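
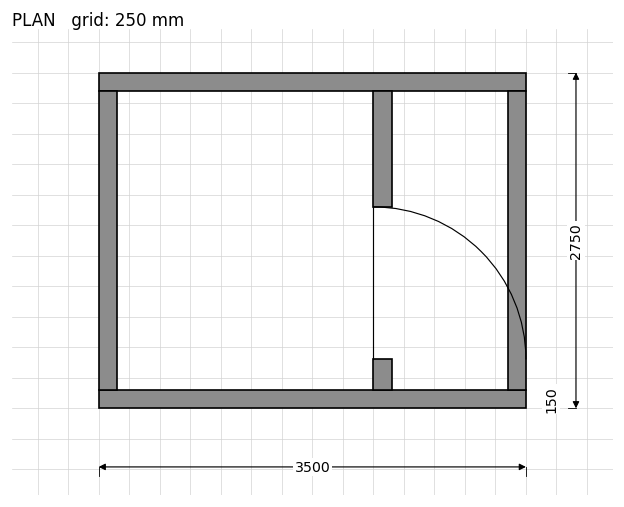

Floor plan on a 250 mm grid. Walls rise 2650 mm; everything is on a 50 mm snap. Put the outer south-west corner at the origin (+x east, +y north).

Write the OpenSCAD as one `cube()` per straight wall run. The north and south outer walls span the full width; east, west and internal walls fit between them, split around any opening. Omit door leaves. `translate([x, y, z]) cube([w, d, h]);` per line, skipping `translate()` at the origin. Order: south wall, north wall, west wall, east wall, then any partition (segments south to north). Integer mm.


cube([3500, 150, 2650]);
translate([0, 2600, 0]) cube([3500, 150, 2650]);
translate([0, 150, 0]) cube([150, 2450, 2650]);
translate([3350, 150, 0]) cube([150, 2450, 2650]);
translate([2250, 150, 0]) cube([150, 250, 2650]);
translate([2250, 1650, 0]) cube([150, 950, 2650]);


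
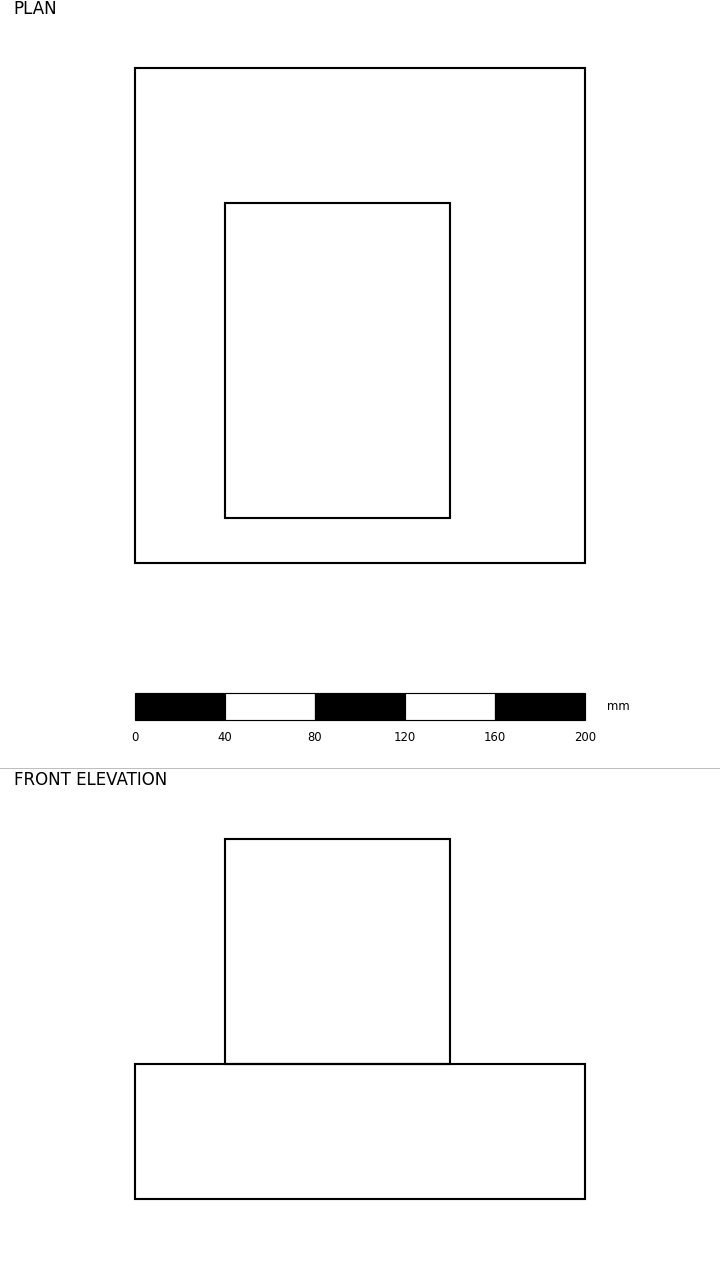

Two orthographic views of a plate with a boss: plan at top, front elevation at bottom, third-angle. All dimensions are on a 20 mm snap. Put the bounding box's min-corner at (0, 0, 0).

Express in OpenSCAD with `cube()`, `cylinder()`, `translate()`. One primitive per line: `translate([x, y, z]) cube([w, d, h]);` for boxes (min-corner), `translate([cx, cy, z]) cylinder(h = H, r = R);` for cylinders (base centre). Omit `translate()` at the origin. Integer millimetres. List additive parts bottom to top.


cube([200, 220, 60]);
translate([40, 20, 60]) cube([100, 140, 100]);


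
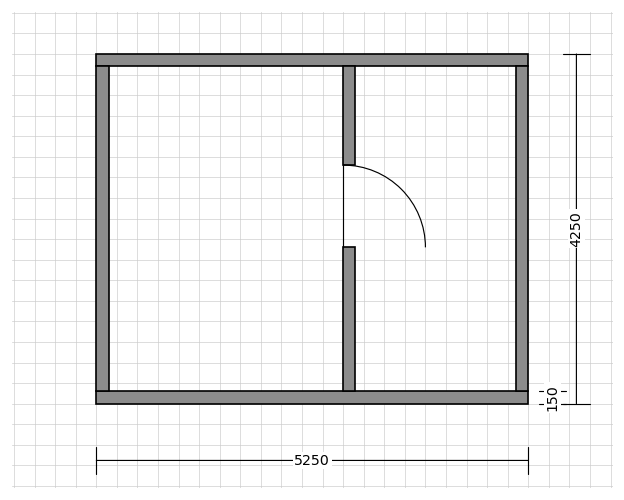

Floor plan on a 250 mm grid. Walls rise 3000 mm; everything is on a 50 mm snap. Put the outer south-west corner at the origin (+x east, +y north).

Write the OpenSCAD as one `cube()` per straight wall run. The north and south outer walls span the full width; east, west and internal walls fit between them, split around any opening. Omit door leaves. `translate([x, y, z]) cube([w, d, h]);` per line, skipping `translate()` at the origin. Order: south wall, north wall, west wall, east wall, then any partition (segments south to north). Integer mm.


cube([5250, 150, 3000]);
translate([0, 4100, 0]) cube([5250, 150, 3000]);
translate([0, 150, 0]) cube([150, 3950, 3000]);
translate([5100, 150, 0]) cube([150, 3950, 3000]);
translate([3000, 150, 0]) cube([150, 1750, 3000]);
translate([3000, 2900, 0]) cube([150, 1200, 3000]);


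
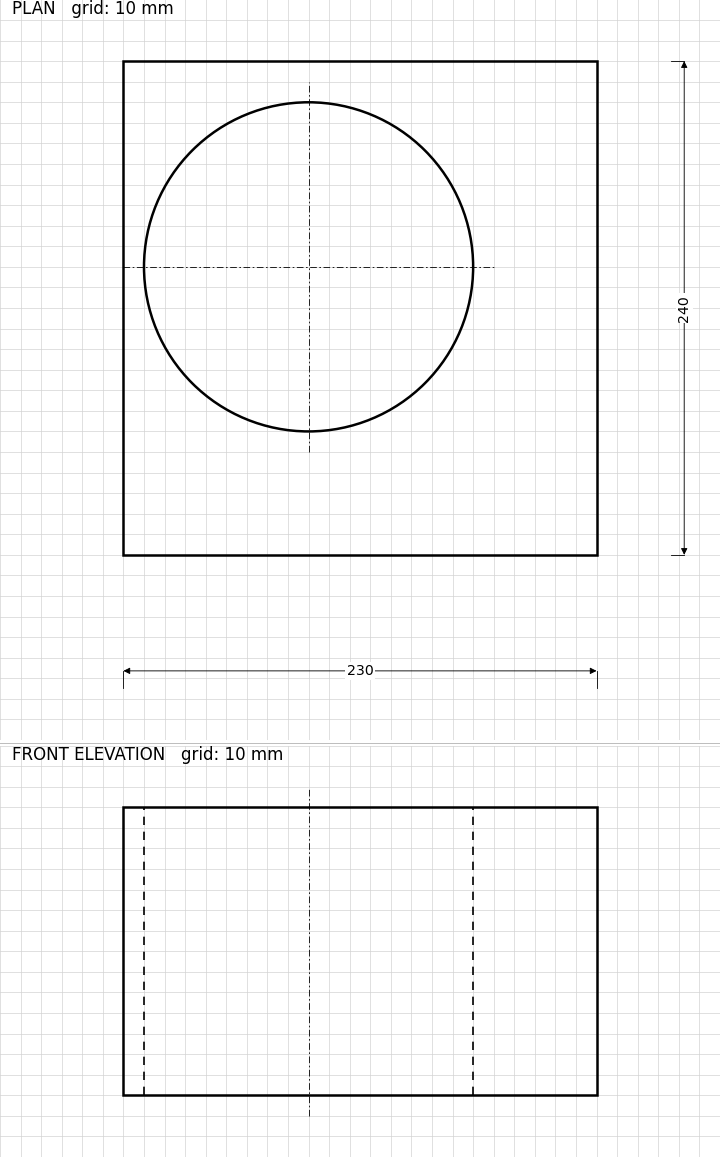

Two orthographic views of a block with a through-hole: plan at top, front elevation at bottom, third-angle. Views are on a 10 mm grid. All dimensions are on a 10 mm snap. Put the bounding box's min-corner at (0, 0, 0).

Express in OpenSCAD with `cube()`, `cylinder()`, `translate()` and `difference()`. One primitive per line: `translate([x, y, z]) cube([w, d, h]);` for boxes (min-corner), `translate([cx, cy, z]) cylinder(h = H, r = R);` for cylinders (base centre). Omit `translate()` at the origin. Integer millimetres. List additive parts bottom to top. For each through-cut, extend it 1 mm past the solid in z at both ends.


difference() {
  cube([230, 240, 140]);
  translate([90, 140, -1]) cylinder(h = 142, r = 80);
}


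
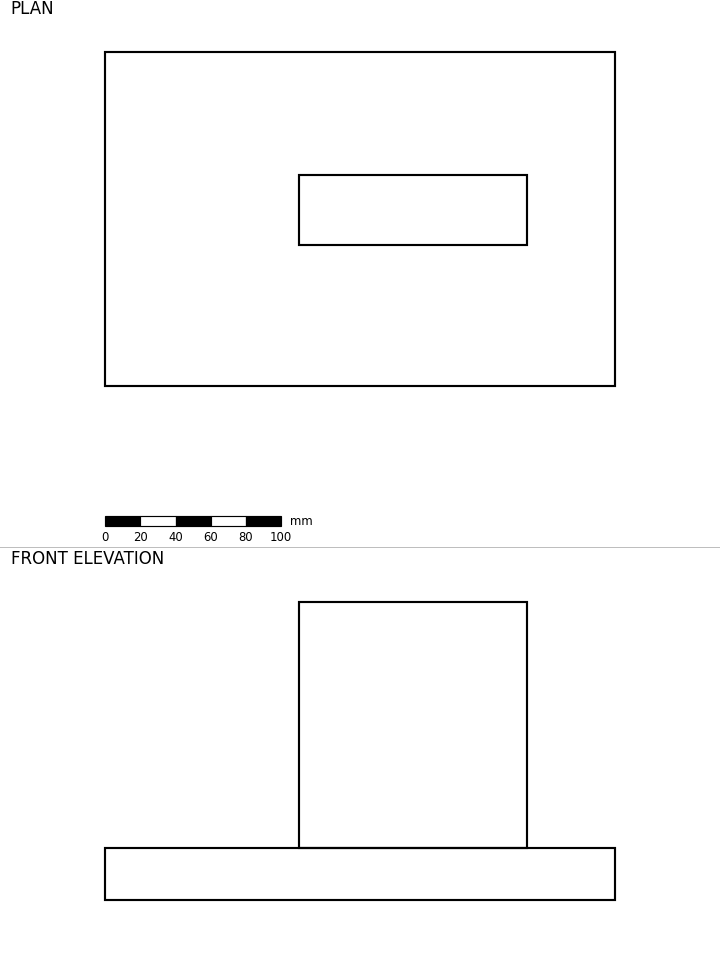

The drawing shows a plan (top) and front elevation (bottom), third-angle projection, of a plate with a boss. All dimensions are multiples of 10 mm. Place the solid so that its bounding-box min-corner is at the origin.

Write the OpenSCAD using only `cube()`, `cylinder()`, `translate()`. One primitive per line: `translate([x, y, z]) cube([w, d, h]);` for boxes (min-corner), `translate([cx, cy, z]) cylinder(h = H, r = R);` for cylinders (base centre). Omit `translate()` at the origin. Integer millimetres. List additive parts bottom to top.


cube([290, 190, 30]);
translate([110, 80, 30]) cube([130, 40, 140]);


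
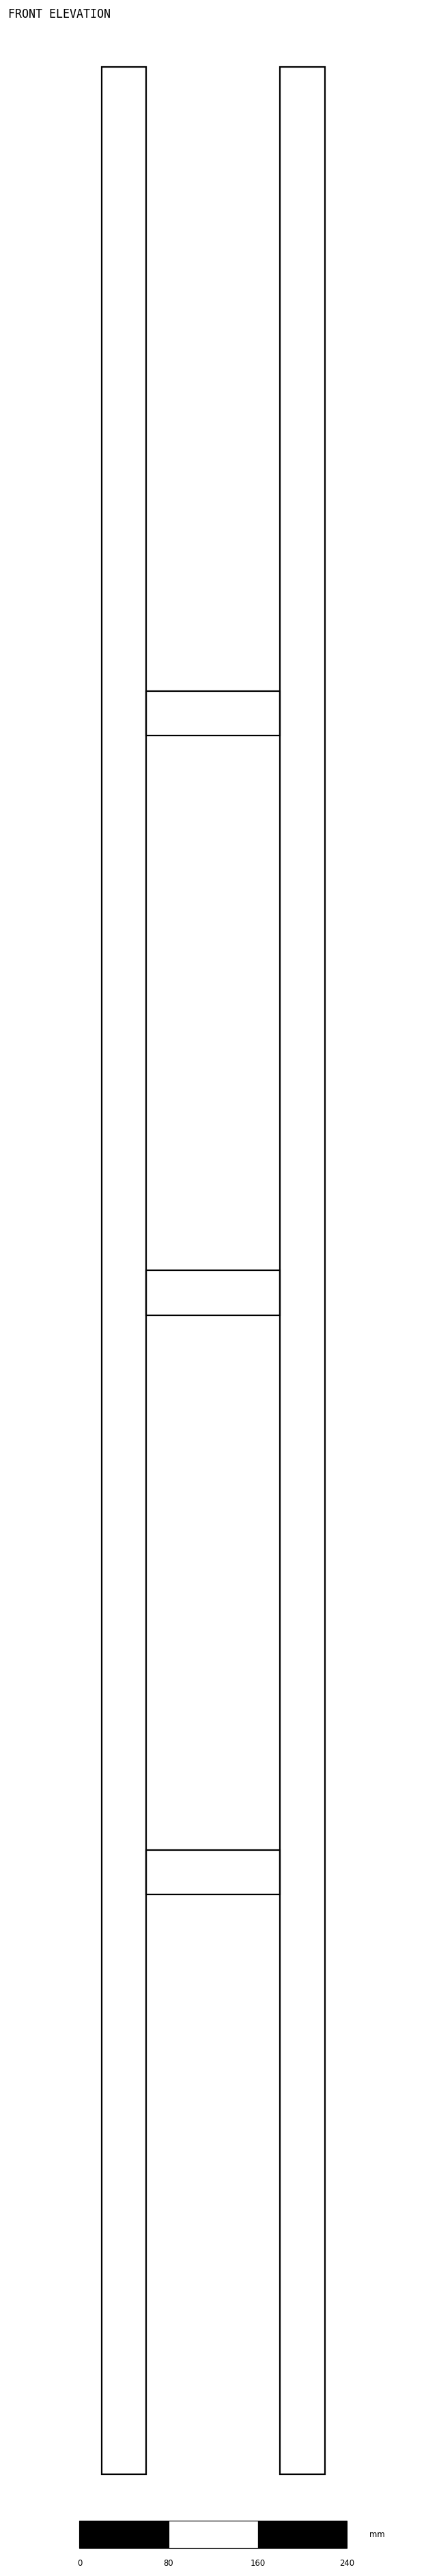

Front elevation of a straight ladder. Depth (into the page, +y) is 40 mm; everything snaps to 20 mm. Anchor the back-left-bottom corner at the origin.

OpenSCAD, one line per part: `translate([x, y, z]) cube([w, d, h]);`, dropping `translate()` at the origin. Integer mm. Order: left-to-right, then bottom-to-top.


cube([40, 40, 2160]);
translate([40, 0, 520]) cube([120, 40, 40]);
translate([40, 0, 1040]) cube([120, 40, 40]);
translate([40, 0, 1560]) cube([120, 40, 40]);
translate([160, 0, 0]) cube([40, 40, 2160]);


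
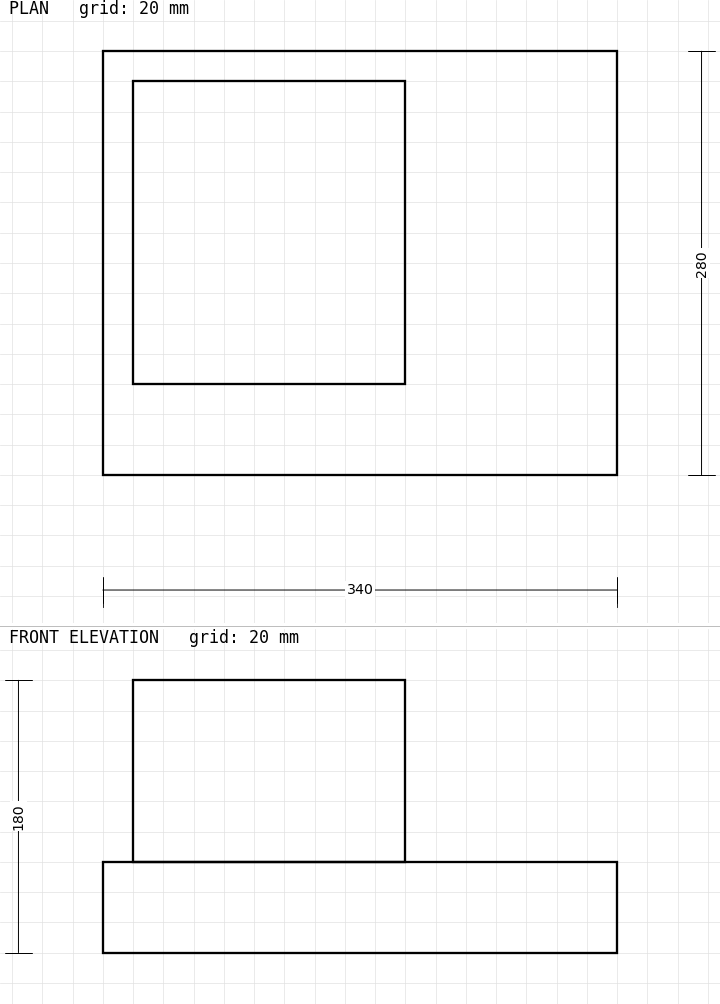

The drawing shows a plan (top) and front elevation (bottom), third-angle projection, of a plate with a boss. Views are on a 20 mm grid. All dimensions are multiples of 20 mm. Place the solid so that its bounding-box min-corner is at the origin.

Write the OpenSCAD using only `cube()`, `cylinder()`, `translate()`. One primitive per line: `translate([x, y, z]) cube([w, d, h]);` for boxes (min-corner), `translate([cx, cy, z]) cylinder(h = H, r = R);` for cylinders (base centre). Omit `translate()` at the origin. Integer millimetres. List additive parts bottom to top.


cube([340, 280, 60]);
translate([20, 60, 60]) cube([180, 200, 120]);


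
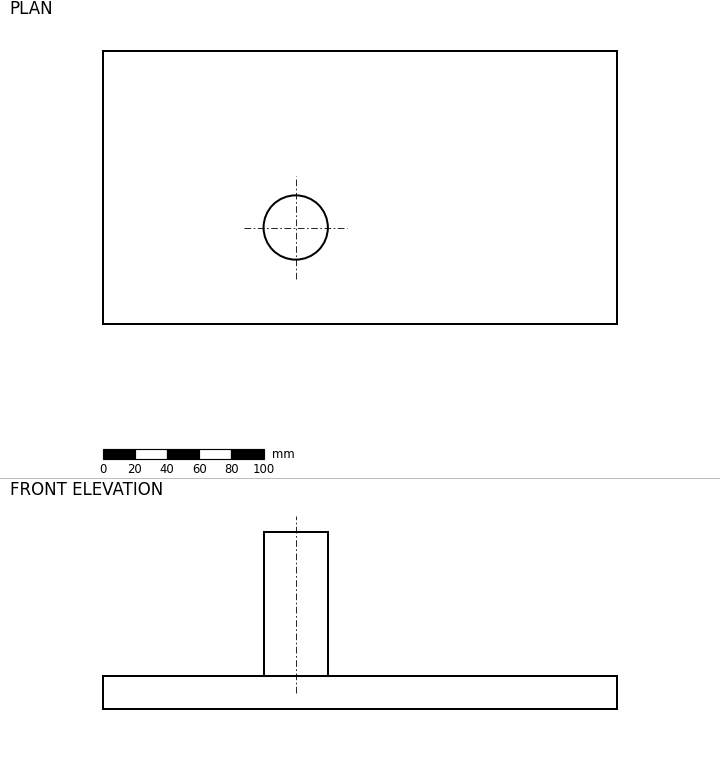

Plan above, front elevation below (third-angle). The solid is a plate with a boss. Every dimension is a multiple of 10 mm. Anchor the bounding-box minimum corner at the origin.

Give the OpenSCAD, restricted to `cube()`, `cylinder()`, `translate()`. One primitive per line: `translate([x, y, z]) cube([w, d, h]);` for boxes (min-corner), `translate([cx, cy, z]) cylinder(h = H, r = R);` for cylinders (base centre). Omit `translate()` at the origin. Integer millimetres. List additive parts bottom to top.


cube([320, 170, 20]);
translate([120, 60, 20]) cylinder(h = 90, r = 20);


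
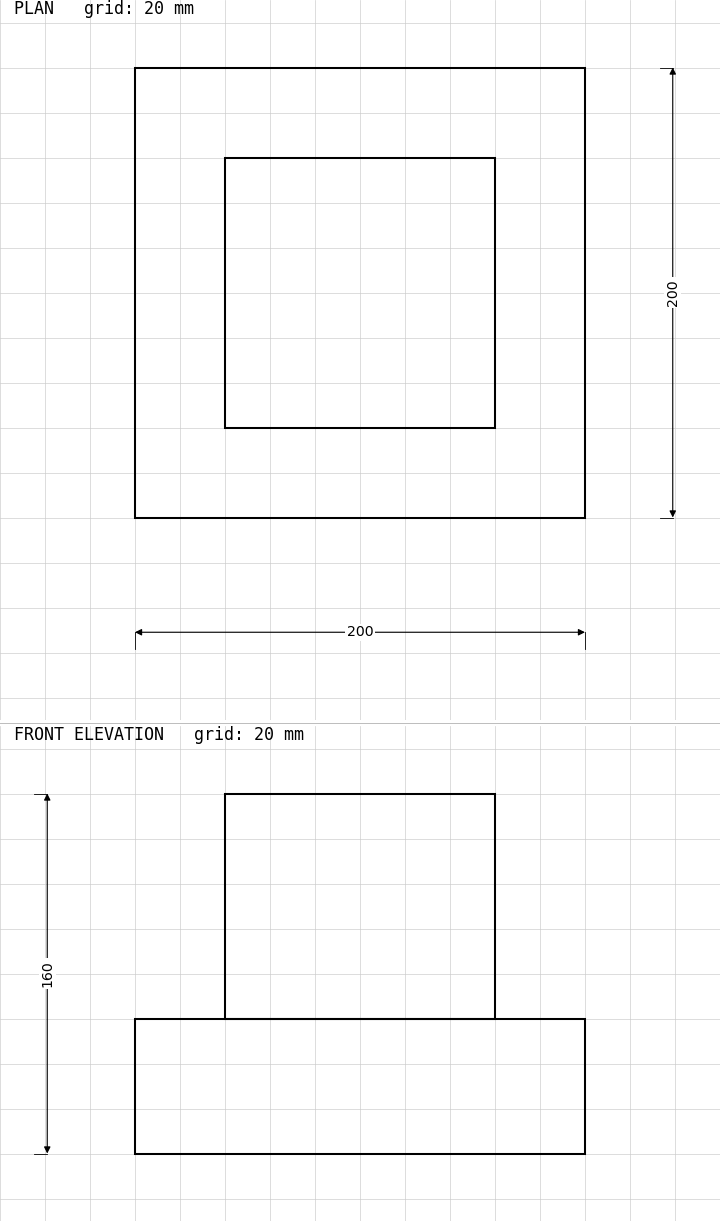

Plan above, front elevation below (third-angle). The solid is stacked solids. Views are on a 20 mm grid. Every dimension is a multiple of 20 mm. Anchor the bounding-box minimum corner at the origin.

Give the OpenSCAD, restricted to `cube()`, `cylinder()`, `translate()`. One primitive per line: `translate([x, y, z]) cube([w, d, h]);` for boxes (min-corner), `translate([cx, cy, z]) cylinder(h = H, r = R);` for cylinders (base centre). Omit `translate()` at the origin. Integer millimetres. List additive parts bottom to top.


cube([200, 200, 60]);
translate([40, 40, 60]) cube([120, 120, 100]);


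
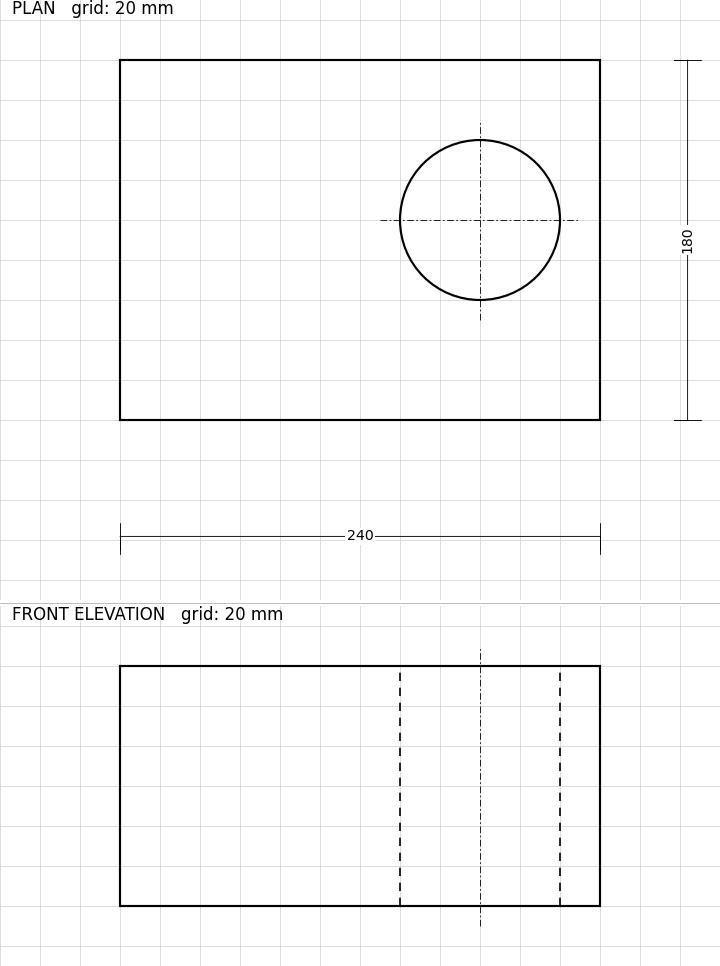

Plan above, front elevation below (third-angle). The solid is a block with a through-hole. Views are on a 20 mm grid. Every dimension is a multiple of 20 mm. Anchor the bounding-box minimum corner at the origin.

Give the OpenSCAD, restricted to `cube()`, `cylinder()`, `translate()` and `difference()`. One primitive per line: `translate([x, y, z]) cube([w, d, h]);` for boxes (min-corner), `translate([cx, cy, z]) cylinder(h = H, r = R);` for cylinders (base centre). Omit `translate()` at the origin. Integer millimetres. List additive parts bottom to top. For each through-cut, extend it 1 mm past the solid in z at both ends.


difference() {
  cube([240, 180, 120]);
  translate([180, 100, -1]) cylinder(h = 122, r = 40);
}


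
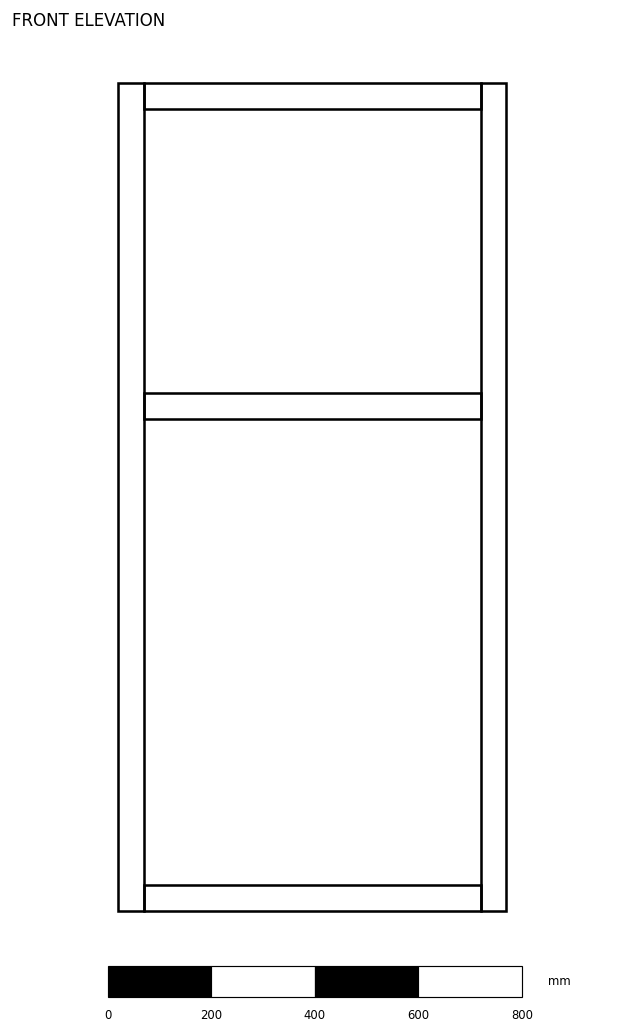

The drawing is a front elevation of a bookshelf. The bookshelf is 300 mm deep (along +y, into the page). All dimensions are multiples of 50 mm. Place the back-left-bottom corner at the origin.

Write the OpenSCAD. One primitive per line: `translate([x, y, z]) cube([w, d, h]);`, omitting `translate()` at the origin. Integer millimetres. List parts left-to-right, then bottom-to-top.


cube([50, 300, 1600]);
translate([50, 0, 0]) cube([650, 300, 50]);
translate([50, 0, 950]) cube([650, 300, 50]);
translate([50, 0, 1550]) cube([650, 300, 50]);
translate([700, 0, 0]) cube([50, 300, 1600]);


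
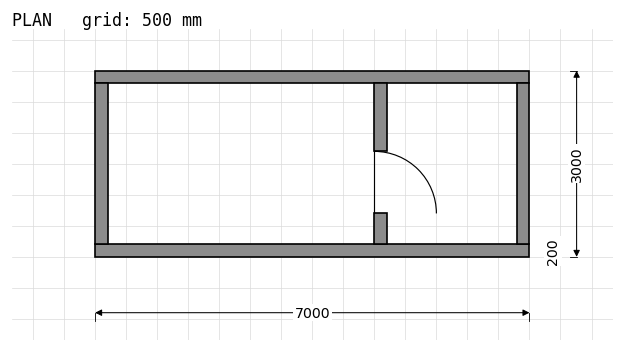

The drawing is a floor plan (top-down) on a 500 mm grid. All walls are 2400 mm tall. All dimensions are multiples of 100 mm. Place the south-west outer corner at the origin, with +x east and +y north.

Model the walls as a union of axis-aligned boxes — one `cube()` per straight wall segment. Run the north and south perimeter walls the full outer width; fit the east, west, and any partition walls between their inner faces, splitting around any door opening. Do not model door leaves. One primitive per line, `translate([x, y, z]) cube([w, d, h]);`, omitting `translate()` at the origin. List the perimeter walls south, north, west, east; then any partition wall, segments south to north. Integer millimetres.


cube([7000, 200, 2400]);
translate([0, 2800, 0]) cube([7000, 200, 2400]);
translate([0, 200, 0]) cube([200, 2600, 2400]);
translate([6800, 200, 0]) cube([200, 2600, 2400]);
translate([4500, 200, 0]) cube([200, 500, 2400]);
translate([4500, 1700, 0]) cube([200, 1100, 2400]);


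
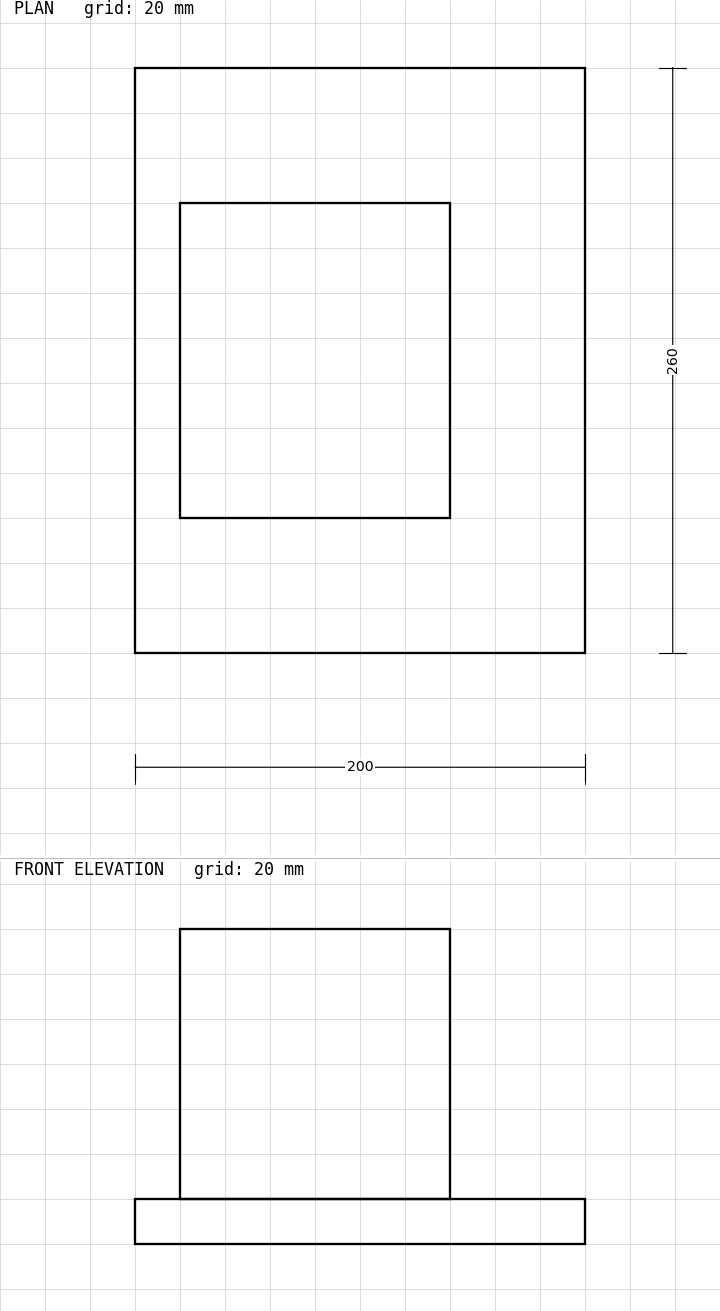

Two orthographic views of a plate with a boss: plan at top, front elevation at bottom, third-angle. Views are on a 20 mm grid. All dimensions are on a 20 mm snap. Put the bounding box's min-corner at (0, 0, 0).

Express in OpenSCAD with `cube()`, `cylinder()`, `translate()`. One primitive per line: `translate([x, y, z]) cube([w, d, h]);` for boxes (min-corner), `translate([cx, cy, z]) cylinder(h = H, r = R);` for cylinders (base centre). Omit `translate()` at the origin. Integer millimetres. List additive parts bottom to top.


cube([200, 260, 20]);
translate([20, 60, 20]) cube([120, 140, 120]);


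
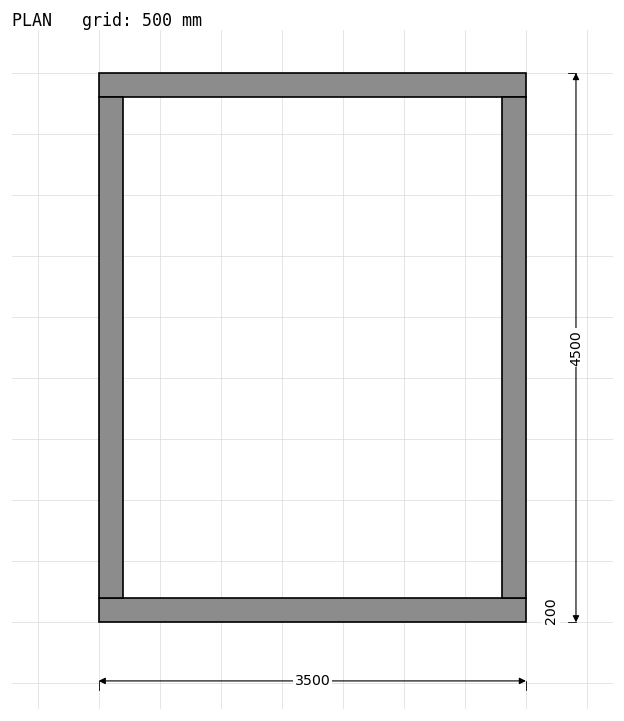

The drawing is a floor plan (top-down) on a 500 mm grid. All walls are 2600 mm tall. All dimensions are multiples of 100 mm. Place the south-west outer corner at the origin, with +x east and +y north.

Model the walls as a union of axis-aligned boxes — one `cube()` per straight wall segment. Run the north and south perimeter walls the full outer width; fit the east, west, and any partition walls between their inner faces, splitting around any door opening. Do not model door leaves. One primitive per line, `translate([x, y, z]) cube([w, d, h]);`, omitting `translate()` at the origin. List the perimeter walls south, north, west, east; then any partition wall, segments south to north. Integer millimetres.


cube([3500, 200, 2600]);
translate([0, 4300, 0]) cube([3500, 200, 2600]);
translate([0, 200, 0]) cube([200, 4100, 2600]);
translate([3300, 200, 0]) cube([200, 4100, 2600]);


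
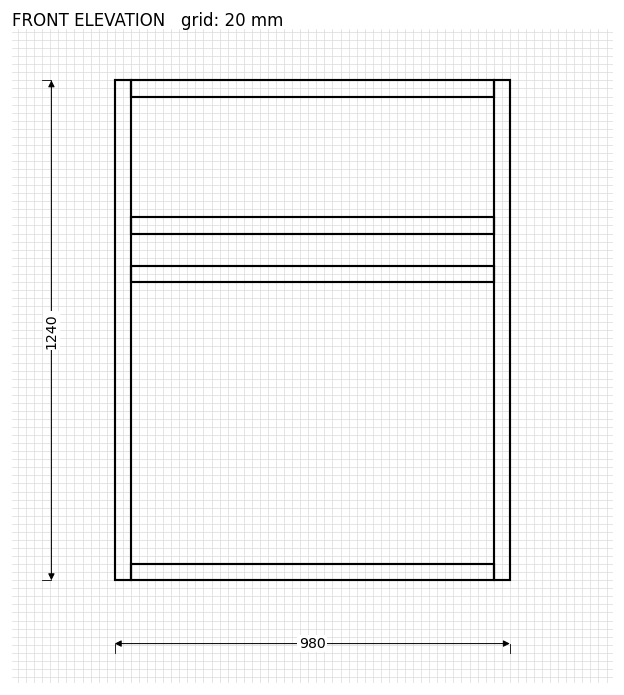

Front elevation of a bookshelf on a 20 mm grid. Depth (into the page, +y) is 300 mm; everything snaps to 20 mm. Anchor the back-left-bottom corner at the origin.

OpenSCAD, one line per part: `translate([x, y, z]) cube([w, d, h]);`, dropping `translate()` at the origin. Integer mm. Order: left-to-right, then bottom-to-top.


cube([40, 300, 1240]);
translate([40, 0, 0]) cube([900, 300, 40]);
translate([40, 0, 740]) cube([900, 300, 40]);
translate([40, 0, 860]) cube([900, 300, 40]);
translate([40, 0, 1200]) cube([900, 300, 40]);
translate([940, 0, 0]) cube([40, 300, 1240]);


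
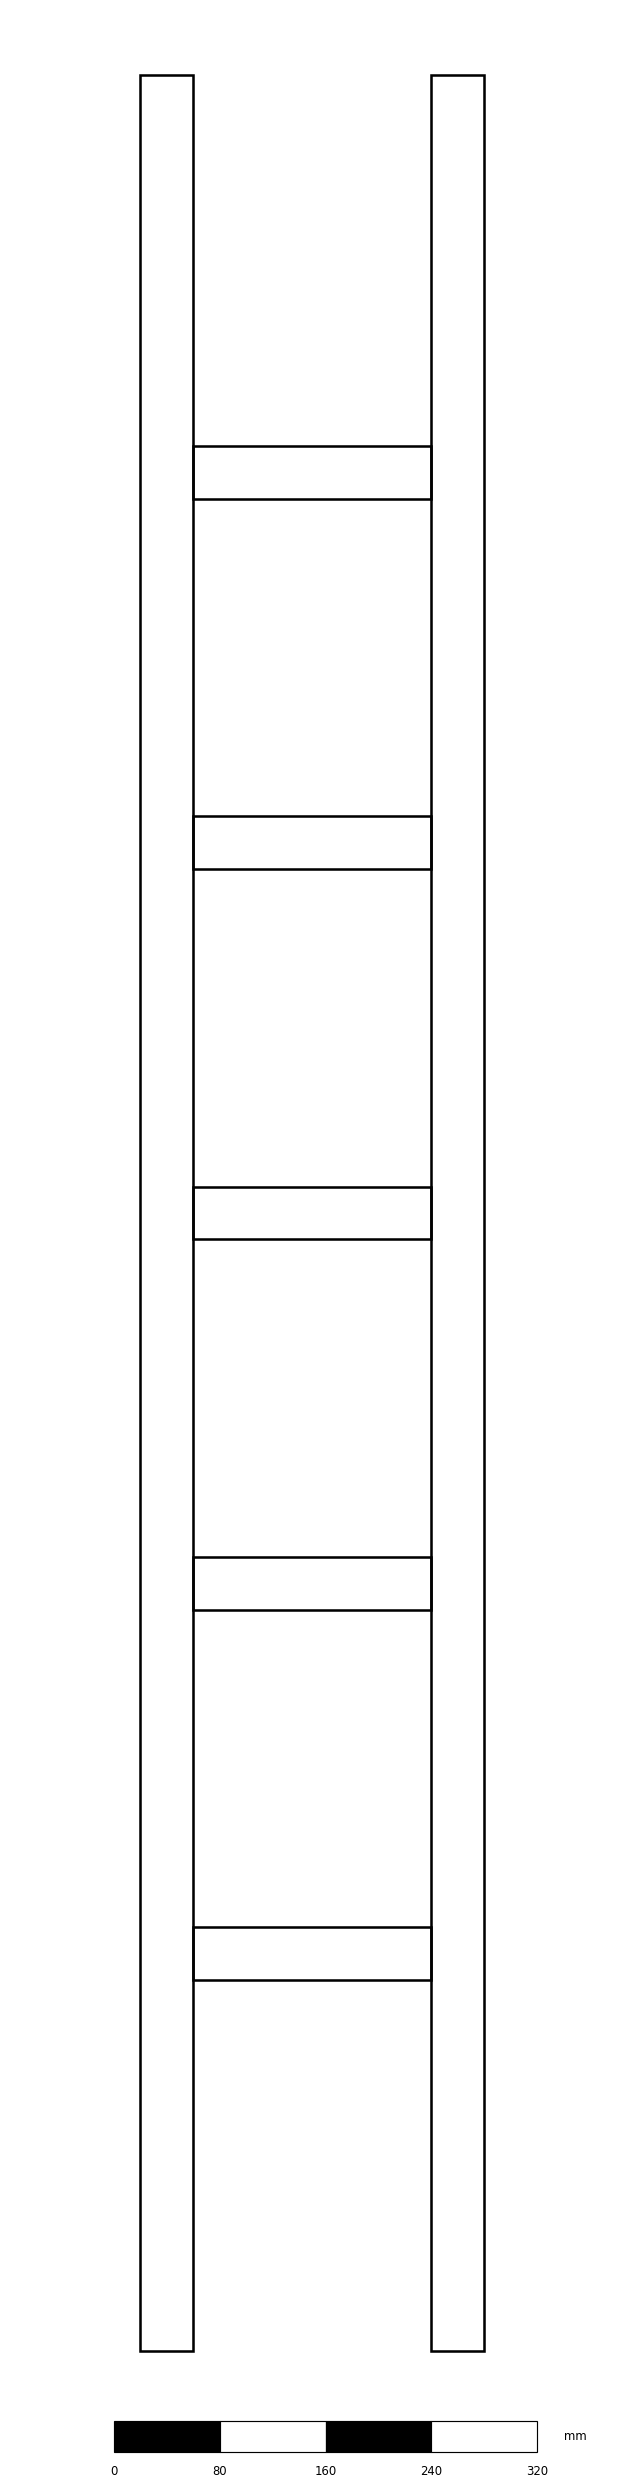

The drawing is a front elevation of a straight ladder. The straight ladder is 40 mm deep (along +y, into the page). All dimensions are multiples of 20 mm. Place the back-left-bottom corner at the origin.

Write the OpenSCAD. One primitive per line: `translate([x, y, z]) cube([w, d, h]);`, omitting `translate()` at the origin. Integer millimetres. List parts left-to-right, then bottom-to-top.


cube([40, 40, 1720]);
translate([40, 0, 280]) cube([180, 40, 40]);
translate([40, 0, 560]) cube([180, 40, 40]);
translate([40, 0, 840]) cube([180, 40, 40]);
translate([40, 0, 1120]) cube([180, 40, 40]);
translate([40, 0, 1400]) cube([180, 40, 40]);
translate([220, 0, 0]) cube([40, 40, 1720]);


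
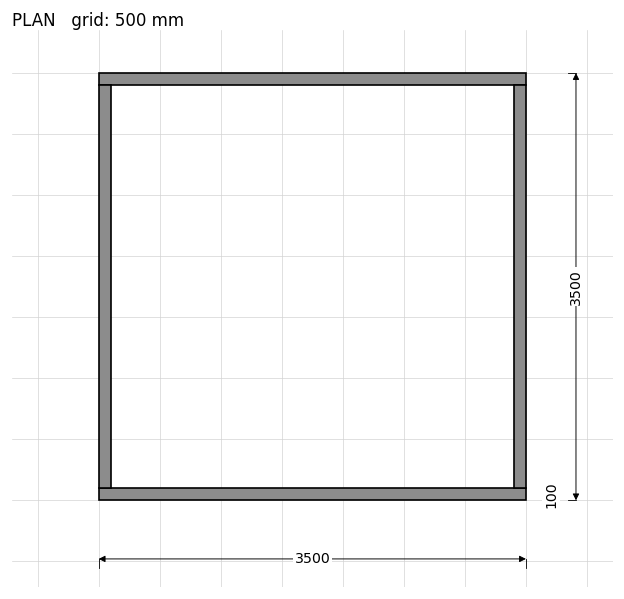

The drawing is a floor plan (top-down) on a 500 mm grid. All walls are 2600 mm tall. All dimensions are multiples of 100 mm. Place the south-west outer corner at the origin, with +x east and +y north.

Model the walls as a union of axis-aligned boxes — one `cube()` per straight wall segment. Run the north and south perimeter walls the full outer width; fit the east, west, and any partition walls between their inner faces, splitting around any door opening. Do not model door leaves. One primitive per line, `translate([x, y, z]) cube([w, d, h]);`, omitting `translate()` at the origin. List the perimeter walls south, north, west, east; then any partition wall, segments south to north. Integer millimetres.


cube([3500, 100, 2600]);
translate([0, 3400, 0]) cube([3500, 100, 2600]);
translate([0, 100, 0]) cube([100, 3300, 2600]);
translate([3400, 100, 0]) cube([100, 3300, 2600]);


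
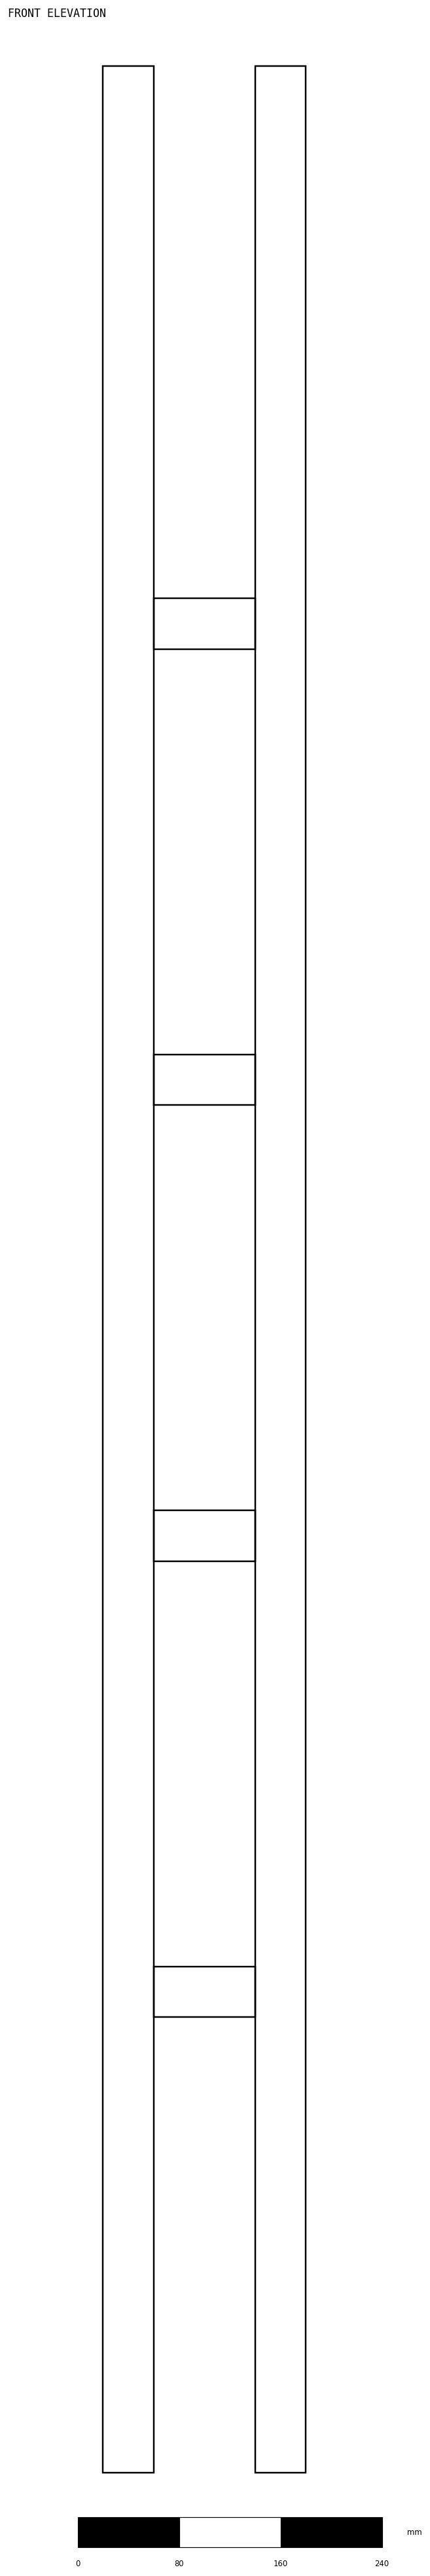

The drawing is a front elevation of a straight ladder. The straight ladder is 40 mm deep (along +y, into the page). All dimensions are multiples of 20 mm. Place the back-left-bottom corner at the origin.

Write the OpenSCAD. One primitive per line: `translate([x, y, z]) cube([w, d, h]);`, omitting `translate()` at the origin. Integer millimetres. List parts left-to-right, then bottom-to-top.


cube([40, 40, 1900]);
translate([40, 0, 360]) cube([80, 40, 40]);
translate([40, 0, 720]) cube([80, 40, 40]);
translate([40, 0, 1080]) cube([80, 40, 40]);
translate([40, 0, 1440]) cube([80, 40, 40]);
translate([120, 0, 0]) cube([40, 40, 1900]);


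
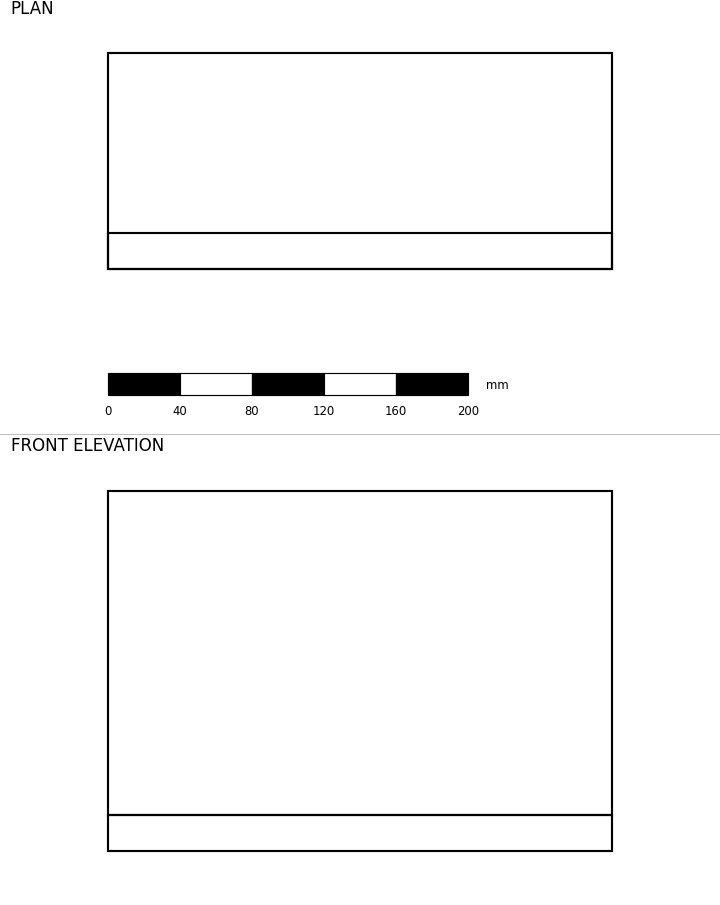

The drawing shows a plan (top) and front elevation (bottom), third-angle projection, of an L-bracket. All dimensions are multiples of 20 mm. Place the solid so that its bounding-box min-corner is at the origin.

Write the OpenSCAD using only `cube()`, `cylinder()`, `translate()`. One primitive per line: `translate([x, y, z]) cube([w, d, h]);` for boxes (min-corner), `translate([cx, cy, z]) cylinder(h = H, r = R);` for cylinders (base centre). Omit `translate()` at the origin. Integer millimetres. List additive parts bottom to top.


cube([280, 120, 20]);
translate([0, 0, 20]) cube([280, 20, 180]);


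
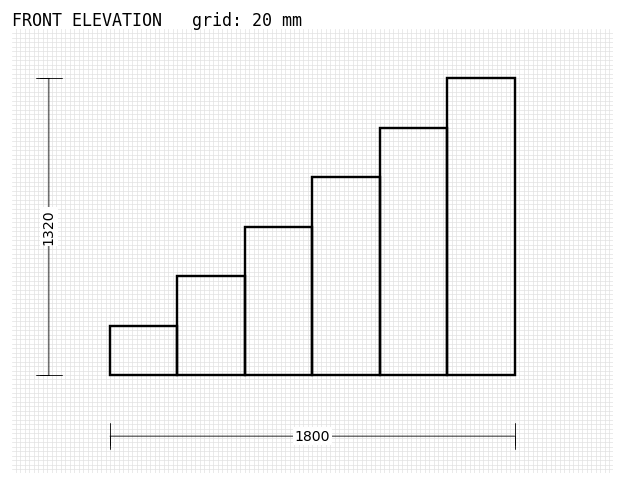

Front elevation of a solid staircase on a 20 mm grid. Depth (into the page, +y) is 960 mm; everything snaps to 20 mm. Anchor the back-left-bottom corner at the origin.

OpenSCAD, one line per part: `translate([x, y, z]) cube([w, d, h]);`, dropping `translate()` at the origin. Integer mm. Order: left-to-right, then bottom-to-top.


cube([300, 960, 220]);
translate([300, 0, 0]) cube([300, 960, 440]);
translate([600, 0, 0]) cube([300, 960, 660]);
translate([900, 0, 0]) cube([300, 960, 880]);
translate([1200, 0, 0]) cube([300, 960, 1100]);
translate([1500, 0, 0]) cube([300, 960, 1320]);


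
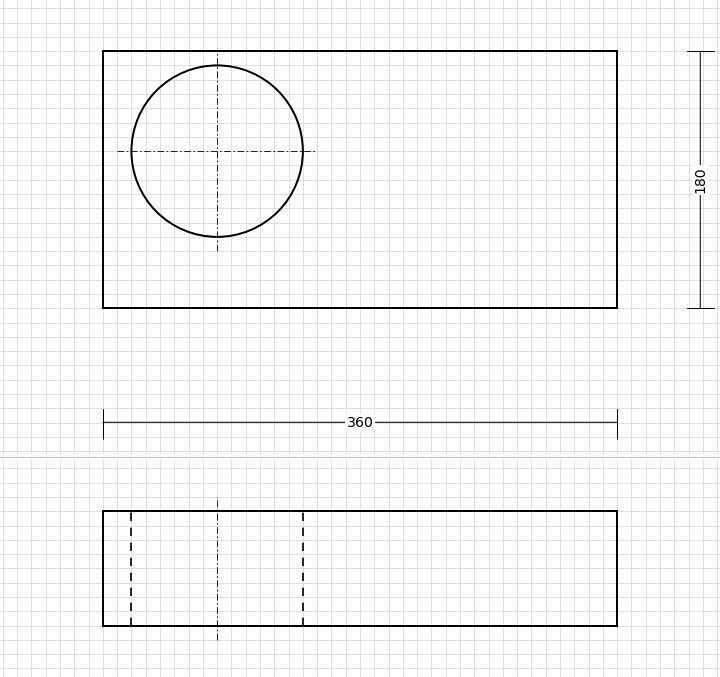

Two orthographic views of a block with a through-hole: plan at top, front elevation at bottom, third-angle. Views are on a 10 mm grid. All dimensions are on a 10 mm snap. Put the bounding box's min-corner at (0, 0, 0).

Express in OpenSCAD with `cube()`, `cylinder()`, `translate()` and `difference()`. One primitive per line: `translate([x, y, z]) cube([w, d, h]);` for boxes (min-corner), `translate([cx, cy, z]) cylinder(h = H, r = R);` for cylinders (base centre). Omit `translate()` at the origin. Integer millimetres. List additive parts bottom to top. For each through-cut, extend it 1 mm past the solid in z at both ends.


difference() {
  cube([360, 180, 80]);
  translate([80, 110, -1]) cylinder(h = 82, r = 60);
}


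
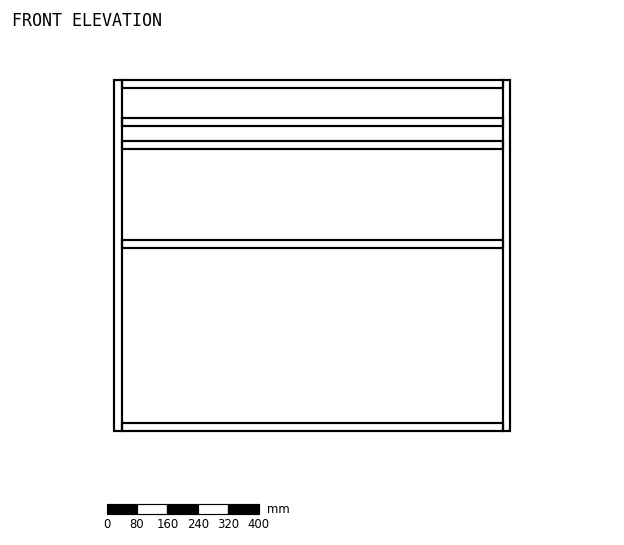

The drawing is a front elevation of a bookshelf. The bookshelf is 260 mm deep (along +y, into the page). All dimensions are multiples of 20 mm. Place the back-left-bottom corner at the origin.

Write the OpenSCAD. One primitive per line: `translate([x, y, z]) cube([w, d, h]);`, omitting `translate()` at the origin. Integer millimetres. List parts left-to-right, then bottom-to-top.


cube([20, 260, 920]);
translate([20, 0, 0]) cube([1000, 260, 20]);
translate([20, 0, 480]) cube([1000, 260, 20]);
translate([20, 0, 740]) cube([1000, 260, 20]);
translate([20, 0, 800]) cube([1000, 260, 20]);
translate([20, 0, 900]) cube([1000, 260, 20]);
translate([1020, 0, 0]) cube([20, 260, 920]);


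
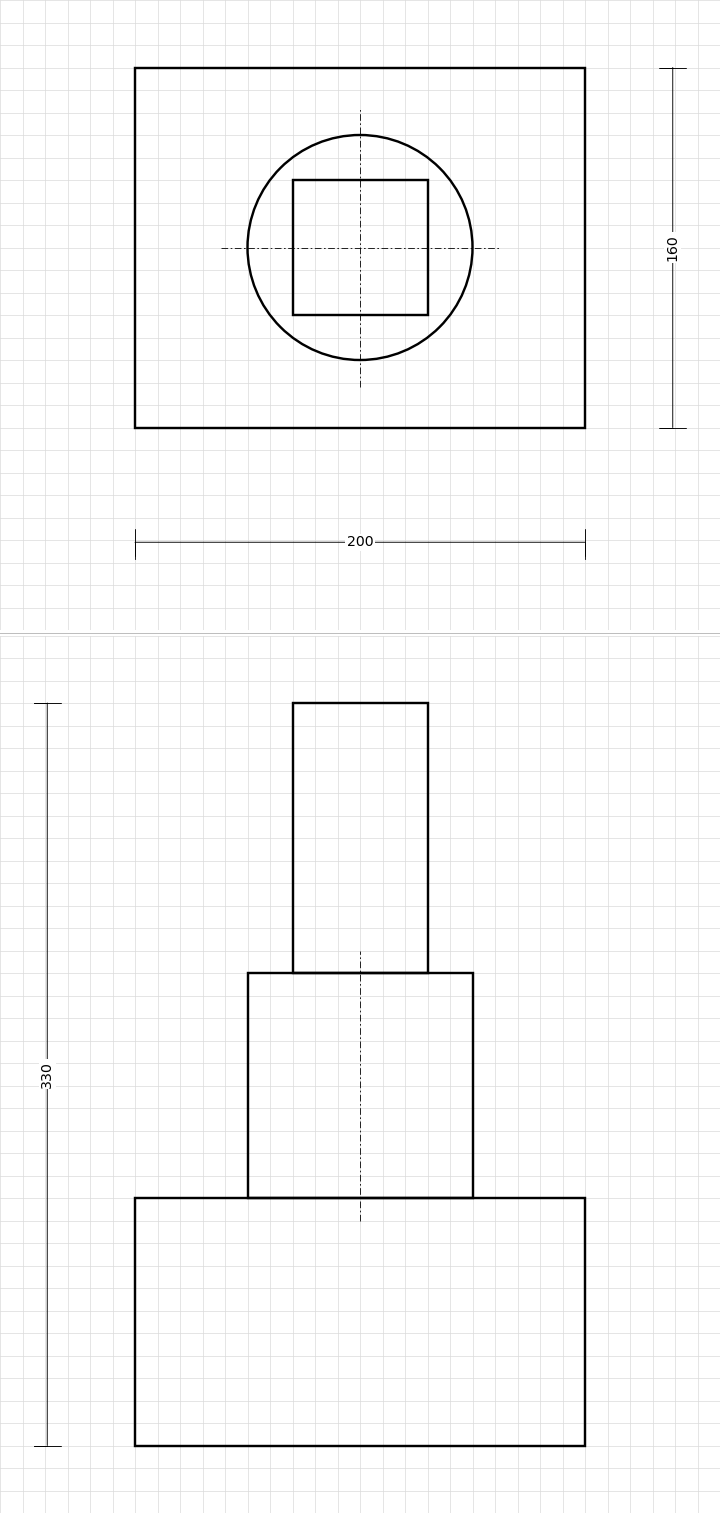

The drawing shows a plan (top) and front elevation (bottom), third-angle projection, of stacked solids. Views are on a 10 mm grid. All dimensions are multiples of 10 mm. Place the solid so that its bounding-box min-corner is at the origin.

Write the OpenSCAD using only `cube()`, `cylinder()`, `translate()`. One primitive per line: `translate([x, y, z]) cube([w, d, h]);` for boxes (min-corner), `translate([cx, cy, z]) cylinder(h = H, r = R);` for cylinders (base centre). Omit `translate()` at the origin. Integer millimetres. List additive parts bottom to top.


cube([200, 160, 110]);
translate([100, 80, 110]) cylinder(h = 100, r = 50);
translate([70, 50, 210]) cube([60, 60, 120]);


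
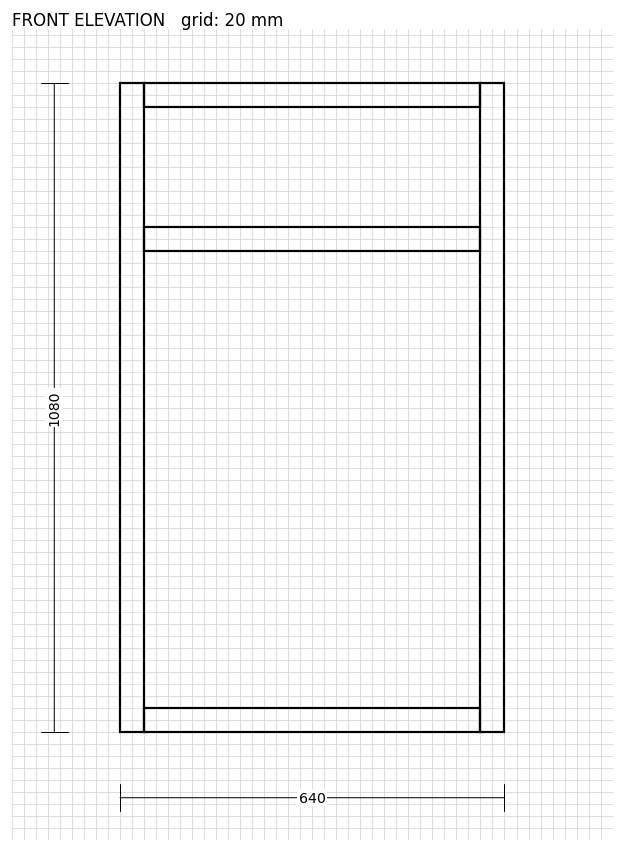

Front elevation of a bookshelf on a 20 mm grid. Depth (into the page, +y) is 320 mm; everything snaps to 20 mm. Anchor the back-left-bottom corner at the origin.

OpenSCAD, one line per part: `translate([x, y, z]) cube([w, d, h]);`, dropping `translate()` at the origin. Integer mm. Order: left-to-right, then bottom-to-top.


cube([40, 320, 1080]);
translate([40, 0, 0]) cube([560, 320, 40]);
translate([40, 0, 800]) cube([560, 320, 40]);
translate([40, 0, 1040]) cube([560, 320, 40]);
translate([600, 0, 0]) cube([40, 320, 1080]);


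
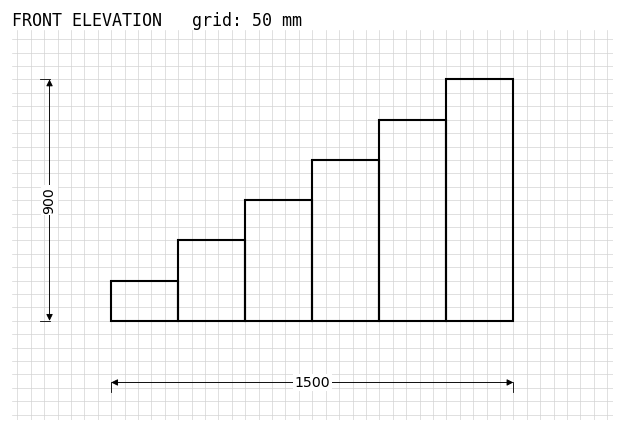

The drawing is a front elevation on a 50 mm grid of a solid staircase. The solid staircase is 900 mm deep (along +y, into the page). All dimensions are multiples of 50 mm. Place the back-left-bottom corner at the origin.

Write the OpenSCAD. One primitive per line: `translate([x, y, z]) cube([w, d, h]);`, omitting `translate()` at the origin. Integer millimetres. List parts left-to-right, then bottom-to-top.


cube([250, 900, 150]);
translate([250, 0, 0]) cube([250, 900, 300]);
translate([500, 0, 0]) cube([250, 900, 450]);
translate([750, 0, 0]) cube([250, 900, 600]);
translate([1000, 0, 0]) cube([250, 900, 750]);
translate([1250, 0, 0]) cube([250, 900, 900]);


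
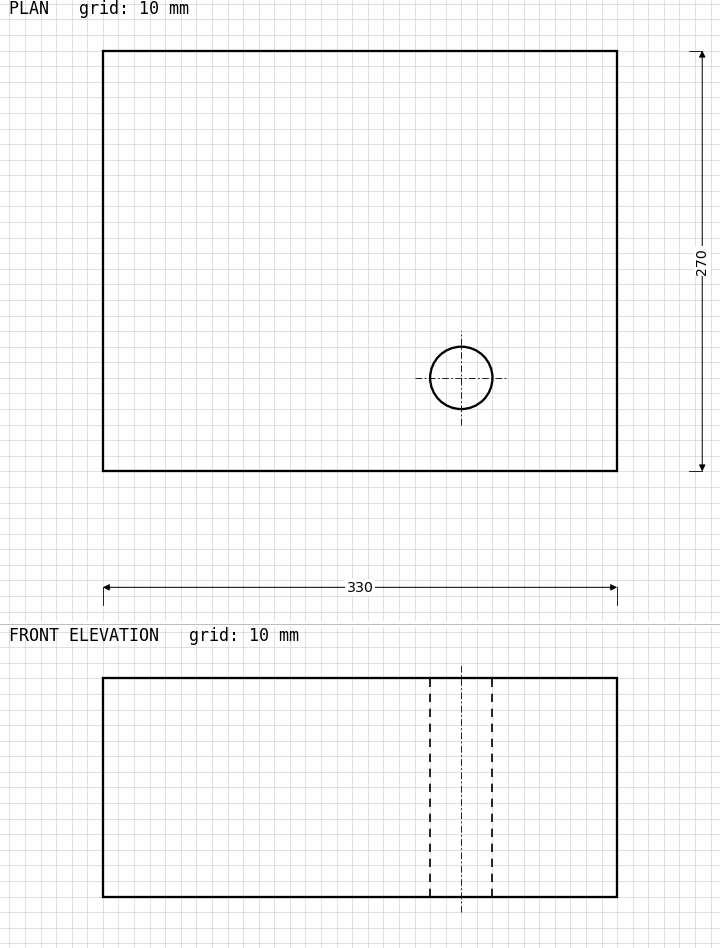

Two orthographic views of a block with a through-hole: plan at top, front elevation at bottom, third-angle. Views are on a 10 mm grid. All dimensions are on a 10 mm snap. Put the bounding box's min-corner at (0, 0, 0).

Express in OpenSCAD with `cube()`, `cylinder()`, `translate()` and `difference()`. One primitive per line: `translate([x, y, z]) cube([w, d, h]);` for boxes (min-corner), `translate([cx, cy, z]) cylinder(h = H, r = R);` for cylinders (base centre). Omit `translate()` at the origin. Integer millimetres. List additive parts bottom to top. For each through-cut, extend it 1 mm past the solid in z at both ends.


difference() {
  cube([330, 270, 140]);
  translate([230, 60, -1]) cylinder(h = 142, r = 20);
}


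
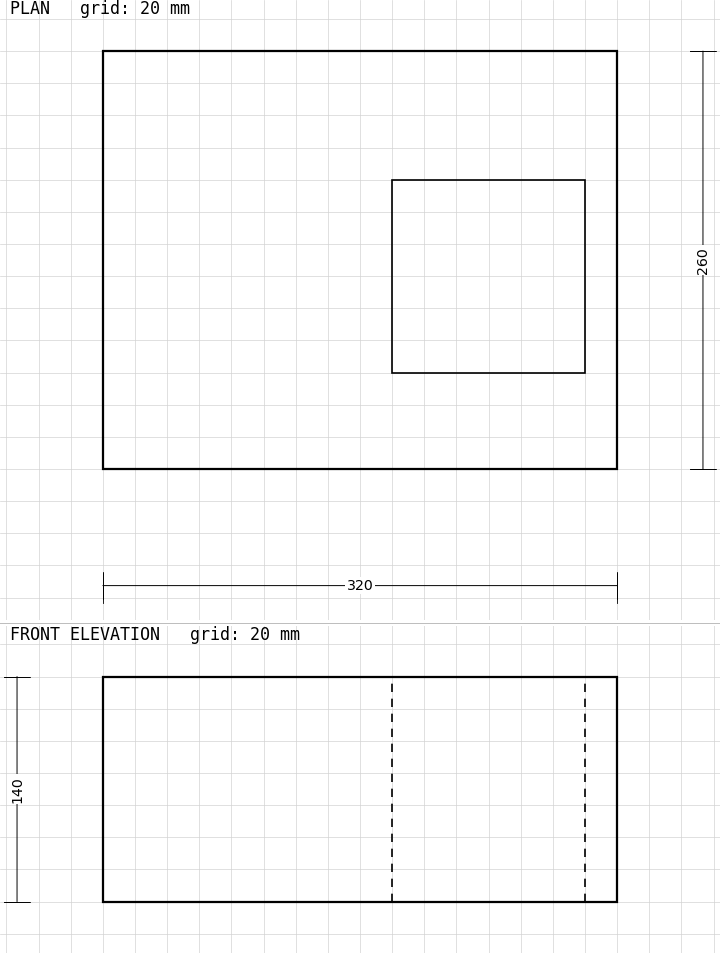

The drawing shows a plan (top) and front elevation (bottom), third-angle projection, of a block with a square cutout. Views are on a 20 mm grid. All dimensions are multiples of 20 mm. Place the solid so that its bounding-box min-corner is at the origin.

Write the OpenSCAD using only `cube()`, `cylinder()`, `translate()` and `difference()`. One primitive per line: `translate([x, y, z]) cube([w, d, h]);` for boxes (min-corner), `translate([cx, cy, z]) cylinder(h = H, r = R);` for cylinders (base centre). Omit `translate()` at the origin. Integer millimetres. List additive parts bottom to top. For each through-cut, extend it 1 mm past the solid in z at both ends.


difference() {
  cube([320, 260, 140]);
  translate([180, 60, -1]) cube([120, 120, 142]);
}


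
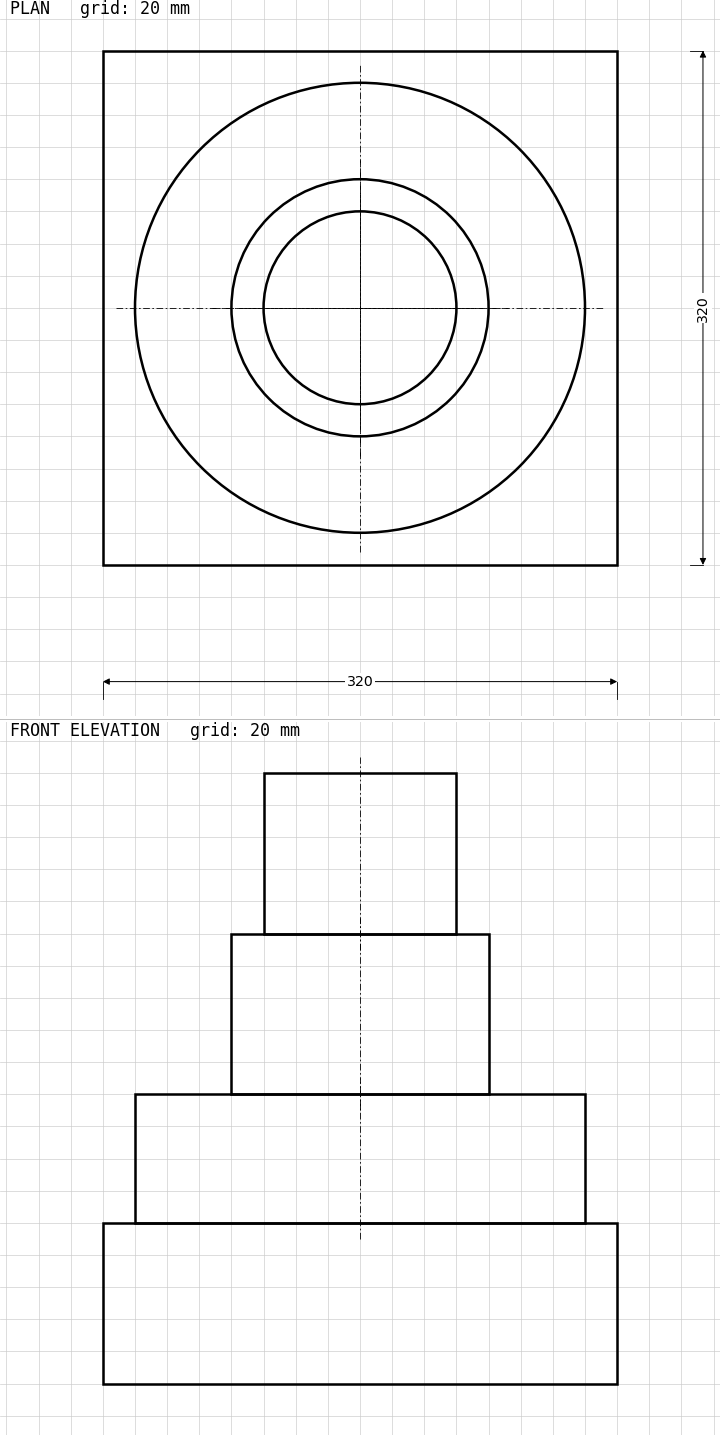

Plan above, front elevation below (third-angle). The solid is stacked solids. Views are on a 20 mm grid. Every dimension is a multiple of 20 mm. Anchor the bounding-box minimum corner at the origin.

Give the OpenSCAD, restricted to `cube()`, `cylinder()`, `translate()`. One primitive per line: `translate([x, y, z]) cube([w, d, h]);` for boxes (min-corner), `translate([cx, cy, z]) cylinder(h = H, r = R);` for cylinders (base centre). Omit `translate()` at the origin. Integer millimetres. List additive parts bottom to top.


cube([320, 320, 100]);
translate([160, 160, 100]) cylinder(h = 80, r = 140);
translate([160, 160, 180]) cylinder(h = 100, r = 80);
translate([160, 160, 280]) cylinder(h = 100, r = 60);


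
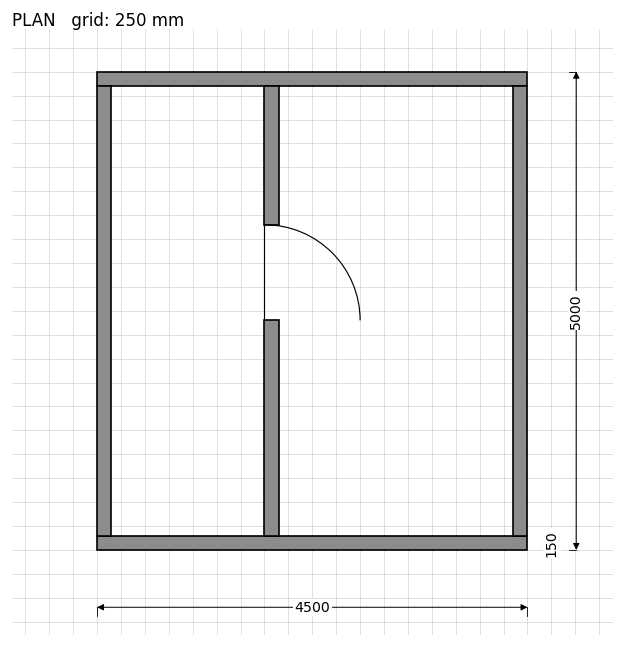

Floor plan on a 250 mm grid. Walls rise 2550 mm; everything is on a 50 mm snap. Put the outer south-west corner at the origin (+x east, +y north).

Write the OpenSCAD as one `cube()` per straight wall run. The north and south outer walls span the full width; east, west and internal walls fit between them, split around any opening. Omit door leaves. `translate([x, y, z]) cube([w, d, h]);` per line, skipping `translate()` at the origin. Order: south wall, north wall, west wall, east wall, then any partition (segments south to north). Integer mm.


cube([4500, 150, 2550]);
translate([0, 4850, 0]) cube([4500, 150, 2550]);
translate([0, 150, 0]) cube([150, 4700, 2550]);
translate([4350, 150, 0]) cube([150, 4700, 2550]);
translate([1750, 150, 0]) cube([150, 2250, 2550]);
translate([1750, 3400, 0]) cube([150, 1450, 2550]);


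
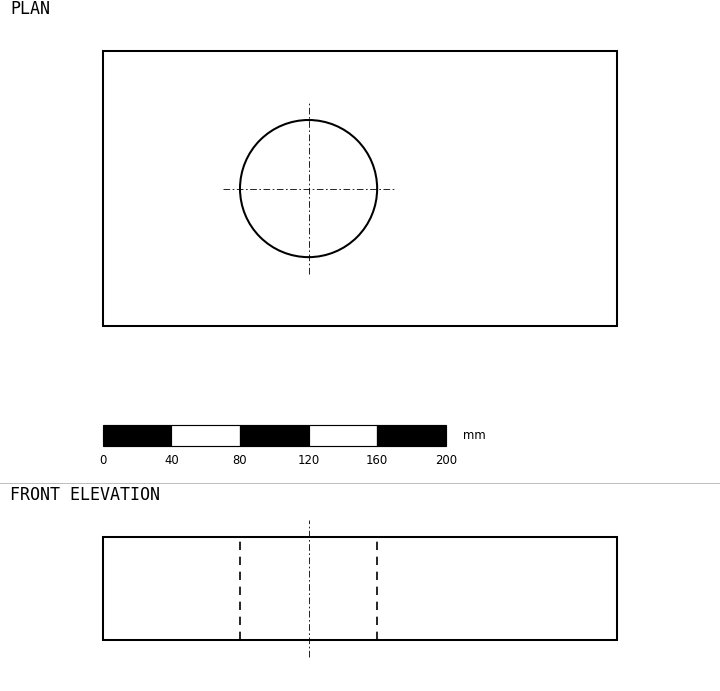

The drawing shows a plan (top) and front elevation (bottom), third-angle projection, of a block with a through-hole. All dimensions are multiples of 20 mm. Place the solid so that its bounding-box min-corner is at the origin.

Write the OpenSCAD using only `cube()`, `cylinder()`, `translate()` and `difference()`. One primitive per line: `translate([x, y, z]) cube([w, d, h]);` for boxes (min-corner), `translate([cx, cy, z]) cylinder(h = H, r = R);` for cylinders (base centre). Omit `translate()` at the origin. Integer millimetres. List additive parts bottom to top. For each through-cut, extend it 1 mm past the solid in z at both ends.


difference() {
  cube([300, 160, 60]);
  translate([120, 80, -1]) cylinder(h = 62, r = 40);
}


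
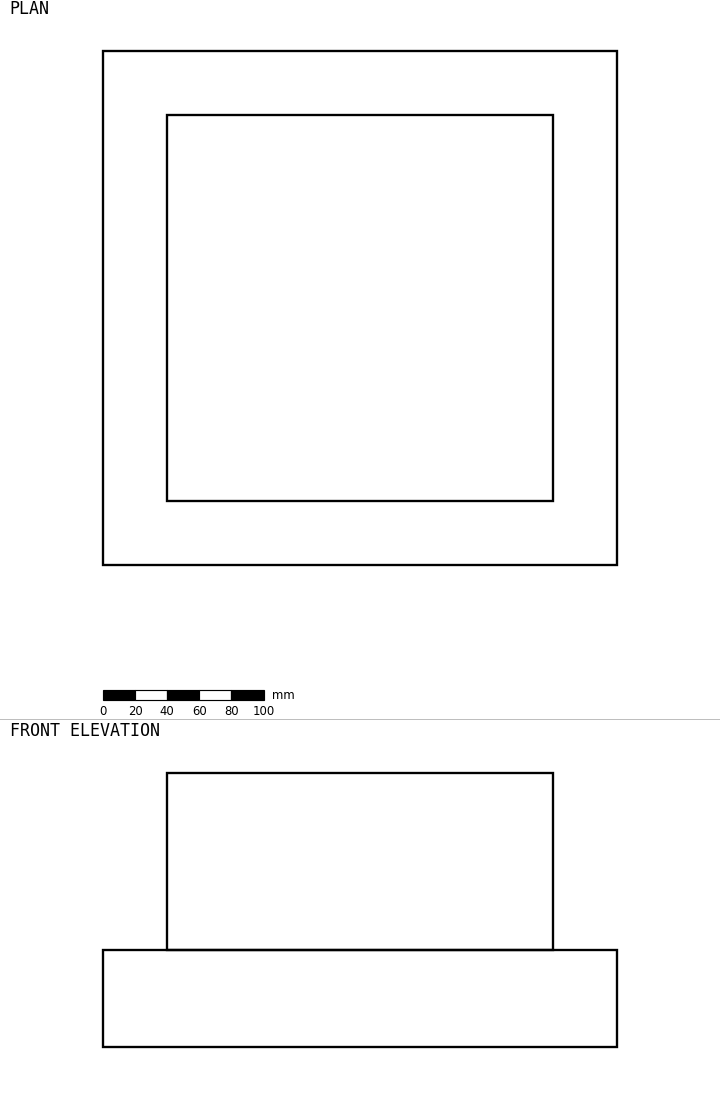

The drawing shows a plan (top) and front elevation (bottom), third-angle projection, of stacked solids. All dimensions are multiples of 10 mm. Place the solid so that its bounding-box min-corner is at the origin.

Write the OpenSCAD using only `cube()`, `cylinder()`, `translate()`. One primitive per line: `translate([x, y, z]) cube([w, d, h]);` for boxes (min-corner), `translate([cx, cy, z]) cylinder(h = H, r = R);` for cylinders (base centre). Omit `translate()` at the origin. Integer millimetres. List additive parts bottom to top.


cube([320, 320, 60]);
translate([40, 40, 60]) cube([240, 240, 110]);


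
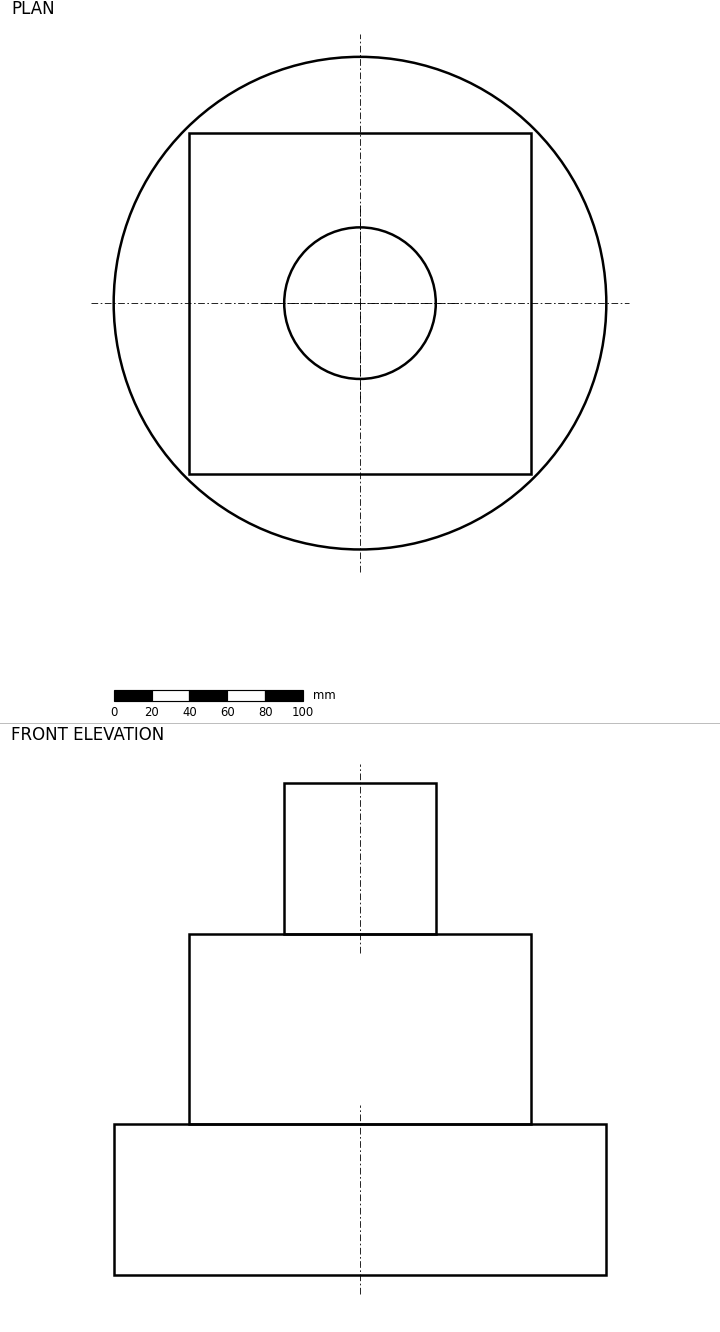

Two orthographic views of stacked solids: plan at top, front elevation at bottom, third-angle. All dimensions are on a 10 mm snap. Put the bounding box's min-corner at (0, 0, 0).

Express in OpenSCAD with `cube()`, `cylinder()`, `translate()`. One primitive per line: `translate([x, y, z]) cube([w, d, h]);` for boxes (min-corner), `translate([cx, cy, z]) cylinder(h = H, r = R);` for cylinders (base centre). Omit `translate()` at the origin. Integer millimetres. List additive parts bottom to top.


translate([130, 130, 0]) cylinder(h = 80, r = 130);
translate([40, 40, 80]) cube([180, 180, 100]);
translate([130, 130, 180]) cylinder(h = 80, r = 40);


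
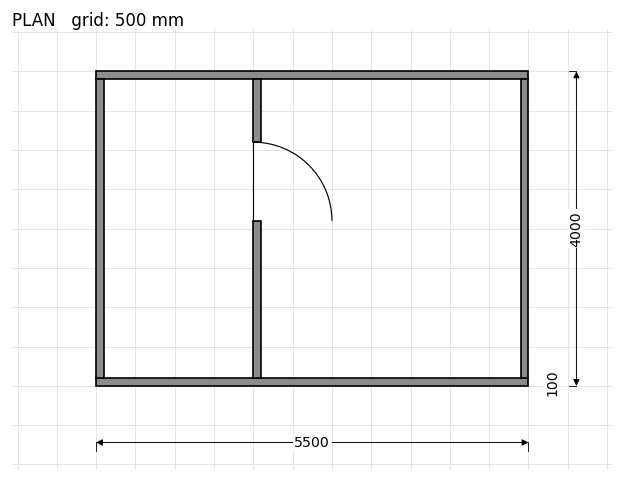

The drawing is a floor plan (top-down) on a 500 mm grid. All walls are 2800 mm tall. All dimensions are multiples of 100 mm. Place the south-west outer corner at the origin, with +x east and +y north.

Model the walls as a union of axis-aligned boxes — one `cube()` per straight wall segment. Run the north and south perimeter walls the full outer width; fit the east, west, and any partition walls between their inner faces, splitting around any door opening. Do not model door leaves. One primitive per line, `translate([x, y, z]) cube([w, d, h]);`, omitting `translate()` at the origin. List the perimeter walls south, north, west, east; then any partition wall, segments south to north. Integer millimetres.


cube([5500, 100, 2800]);
translate([0, 3900, 0]) cube([5500, 100, 2800]);
translate([0, 100, 0]) cube([100, 3800, 2800]);
translate([5400, 100, 0]) cube([100, 3800, 2800]);
translate([2000, 100, 0]) cube([100, 2000, 2800]);
translate([2000, 3100, 0]) cube([100, 800, 2800]);


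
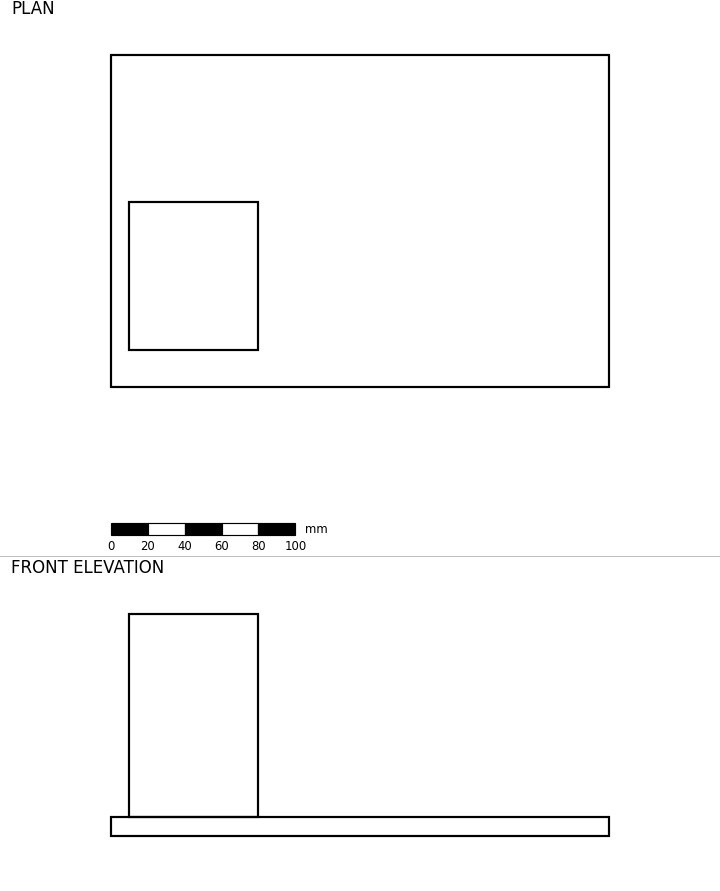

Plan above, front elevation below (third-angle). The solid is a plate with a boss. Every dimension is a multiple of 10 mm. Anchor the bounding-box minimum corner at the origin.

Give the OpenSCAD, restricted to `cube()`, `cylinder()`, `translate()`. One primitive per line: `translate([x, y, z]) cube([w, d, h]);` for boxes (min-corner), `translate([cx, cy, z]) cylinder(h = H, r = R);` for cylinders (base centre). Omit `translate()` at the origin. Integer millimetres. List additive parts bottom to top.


cube([270, 180, 10]);
translate([10, 20, 10]) cube([70, 80, 110]);
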